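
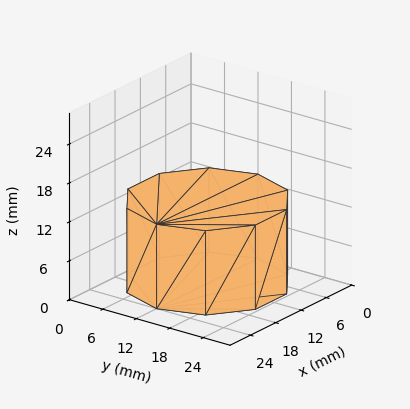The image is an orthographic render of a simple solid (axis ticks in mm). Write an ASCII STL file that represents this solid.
Reading the render: the shape is a regular 10-sided prism (a cylinder approximated with 10 flat sides), circumscribed radius ≈ 12 mm, height ≈ 13 mm (dimensions read to the nearest mm from the axis ticks). For the STL, each face is triangulated and given an outward normal.

solid part
  facet normal 0.0000 0.0000 -1.0000
    outer loop
      vertex 15.71 23.41 0.00
      vertex 21.71 19.05 0.00
      vertex 24.00 12.00 0.00
    endloop
  endfacet
  facet normal 0.0000 0.0000 -1.0000
    outer loop
      vertex 8.29 23.41 0.00
      vertex 15.71 23.41 0.00
      vertex 24.00 12.00 0.00
    endloop
  endfacet
  facet normal 0.0000 0.0000 -1.0000
    outer loop
      vertex 2.29 19.05 0.00
      vertex 8.29 23.41 0.00
      vertex 24.00 12.00 0.00
    endloop
  endfacet
  facet normal 0.0000 0.0000 -1.0000
    outer loop
      vertex 0.00 12.00 0.00
      vertex 2.29 19.05 0.00
      vertex 24.00 12.00 0.00
    endloop
  endfacet
  facet normal 0.0000 0.0000 -1.0000
    outer loop
      vertex 2.29 4.95 0.00
      vertex 0.00 12.00 0.00
      vertex 24.00 12.00 0.00
    endloop
  endfacet
  facet normal 0.0000 0.0000 -1.0000
    outer loop
      vertex 8.29 0.59 0.00
      vertex 2.29 4.95 0.00
      vertex 24.00 12.00 0.00
    endloop
  endfacet
  facet normal 0.0000 0.0000 -1.0000
    outer loop
      vertex 15.71 0.59 0.00
      vertex 8.29 0.59 0.00
      vertex 24.00 12.00 0.00
    endloop
  endfacet
  facet normal 0.0000 0.0000 -1.0000
    outer loop
      vertex 21.71 4.95 0.00
      vertex 15.71 0.59 0.00
      vertex 24.00 12.00 0.00
    endloop
  endfacet
  facet normal 0.0000 0.0000 1.0000
    outer loop
      vertex 24.00 12.00 13.00
      vertex 21.71 19.05 13.00
      vertex 15.71 23.41 13.00
    endloop
  endfacet
  facet normal 0.0000 0.0000 1.0000
    outer loop
      vertex 24.00 12.00 13.00
      vertex 15.71 23.41 13.00
      vertex 8.29 23.41 13.00
    endloop
  endfacet
  facet normal 0.0000 0.0000 1.0000
    outer loop
      vertex 24.00 12.00 13.00
      vertex 8.29 23.41 13.00
      vertex 2.29 19.05 13.00
    endloop
  endfacet
  facet normal 0.0000 0.0000 1.0000
    outer loop
      vertex 24.00 12.00 13.00
      vertex 2.29 19.05 13.00
      vertex 0.00 12.00 13.00
    endloop
  endfacet
  facet normal 0.0000 0.0000 1.0000
    outer loop
      vertex 24.00 12.00 13.00
      vertex 0.00 12.00 13.00
      vertex 2.29 4.95 13.00
    endloop
  endfacet
  facet normal 0.0000 0.0000 1.0000
    outer loop
      vertex 24.00 12.00 13.00
      vertex 2.29 4.95 13.00
      vertex 8.29 0.59 13.00
    endloop
  endfacet
  facet normal 0.0000 0.0000 1.0000
    outer loop
      vertex 24.00 12.00 13.00
      vertex 8.29 0.59 13.00
      vertex 15.71 0.59 13.00
    endloop
  endfacet
  facet normal 0.0000 0.0000 1.0000
    outer loop
      vertex 24.00 12.00 13.00
      vertex 15.71 0.59 13.00
      vertex 21.71 4.95 13.00
    endloop
  endfacet
  facet normal 0.9511 0.3089 0.0000
    outer loop
      vertex 24.00 12.00 0.00
      vertex 21.71 19.05 0.00
      vertex 21.71 19.05 13.00
    endloop
  endfacet
  facet normal 0.9511 0.3089 0.0000
    outer loop
      vertex 24.00 12.00 0.00
      vertex 21.71 19.05 13.00
      vertex 24.00 12.00 13.00
    endloop
  endfacet
  facet normal 0.5879 0.8090 0.0000
    outer loop
      vertex 21.71 19.05 0.00
      vertex 15.71 23.41 0.00
      vertex 15.71 23.41 13.00
    endloop
  endfacet
  facet normal 0.5879 0.8090 0.0000
    outer loop
      vertex 21.71 19.05 0.00
      vertex 15.71 23.41 13.00
      vertex 21.71 19.05 13.00
    endloop
  endfacet
  facet normal 0.0000 1.0000 0.0000
    outer loop
      vertex 15.71 23.41 0.00
      vertex 8.29 23.41 0.00
      vertex 8.29 23.41 13.00
    endloop
  endfacet
  facet normal 0.0000 1.0000 0.0000
    outer loop
      vertex 15.71 23.41 0.00
      vertex 8.29 23.41 13.00
      vertex 15.71 23.41 13.00
    endloop
  endfacet
  facet normal -0.5879 0.8090 0.0000
    outer loop
      vertex 8.29 23.41 0.00
      vertex 2.29 19.05 0.00
      vertex 2.29 19.05 13.00
    endloop
  endfacet
  facet normal -0.5879 0.8090 0.0000
    outer loop
      vertex 8.29 23.41 0.00
      vertex 2.29 19.05 13.00
      vertex 8.29 23.41 13.00
    endloop
  endfacet
  facet normal -0.9511 0.3089 0.0000
    outer loop
      vertex 2.29 19.05 0.00
      vertex 0.00 12.00 0.00
      vertex 0.00 12.00 13.00
    endloop
  endfacet
  facet normal -0.9511 0.3089 0.0000
    outer loop
      vertex 2.29 19.05 0.00
      vertex 0.00 12.00 13.00
      vertex 2.29 19.05 13.00
    endloop
  endfacet
  facet normal -0.9511 -0.3089 0.0000
    outer loop
      vertex 0.00 12.00 0.00
      vertex 2.29 4.95 0.00
      vertex 2.29 4.95 13.00
    endloop
  endfacet
  facet normal -0.9511 -0.3089 0.0000
    outer loop
      vertex 0.00 12.00 0.00
      vertex 2.29 4.95 13.00
      vertex 0.00 12.00 13.00
    endloop
  endfacet
  facet normal -0.5879 -0.8090 0.0000
    outer loop
      vertex 2.29 4.95 0.00
      vertex 8.29 0.59 0.00
      vertex 8.29 0.59 13.00
    endloop
  endfacet
  facet normal -0.5879 -0.8090 0.0000
    outer loop
      vertex 2.29 4.95 0.00
      vertex 8.29 0.59 13.00
      vertex 2.29 4.95 13.00
    endloop
  endfacet
  facet normal 0.0000 -1.0000 0.0000
    outer loop
      vertex 8.29 0.59 0.00
      vertex 15.71 0.59 0.00
      vertex 15.71 0.59 13.00
    endloop
  endfacet
  facet normal 0.0000 -1.0000 0.0000
    outer loop
      vertex 8.29 0.59 0.00
      vertex 15.71 0.59 13.00
      vertex 8.29 0.59 13.00
    endloop
  endfacet
  facet normal 0.5879 -0.8090 0.0000
    outer loop
      vertex 15.71 0.59 0.00
      vertex 21.71 4.95 0.00
      vertex 21.71 4.95 13.00
    endloop
  endfacet
  facet normal 0.5879 -0.8090 0.0000
    outer loop
      vertex 15.71 0.59 0.00
      vertex 21.71 4.95 13.00
      vertex 15.71 0.59 13.00
    endloop
  endfacet
  facet normal 0.9511 -0.3089 0.0000
    outer loop
      vertex 21.71 4.95 0.00
      vertex 24.00 12.00 0.00
      vertex 24.00 12.00 13.00
    endloop
  endfacet
  facet normal 0.9511 -0.3089 0.0000
    outer loop
      vertex 21.71 4.95 0.00
      vertex 24.00 12.00 13.00
      vertex 21.71 4.95 13.00
    endloop
  endfacet
endsolid part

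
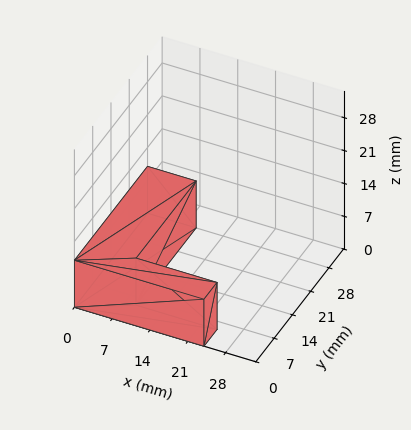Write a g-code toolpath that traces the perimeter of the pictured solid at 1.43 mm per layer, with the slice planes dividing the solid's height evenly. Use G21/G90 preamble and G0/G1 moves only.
Reading the render: the shape is an L-shaped prism: outer 24 × 28 mm, arm thicknesses ≈ 5 mm (horizontal) and 9 mm (vertical), extruded 10 mm in z (dimensions read to the nearest mm from the axis ticks). For the g-code, the solid's height is divided into equal slices at the stated Δz and each level perimeter traced with G1 moves after a G0 lift.

; perimeter-only toolpath
G21 ; units = mm
G90 ; absolute positioning
G28 ; home
; layer 1
G0 Z1.43
G0 X0.00 Y0.00
G1 X24.00 Y0.00
G1 X24.00 Y5.00
G1 X9.00 Y5.00
G1 X9.00 Y28.00
G1 X0.00 Y28.00
G1 X0.00 Y0.00
; layer 2
G0 Z2.86
G0 X0.00 Y0.00
G1 X24.00 Y0.00
G1 X24.00 Y5.00
G1 X9.00 Y5.00
G1 X9.00 Y28.00
G1 X0.00 Y28.00
G1 X0.00 Y0.00
; layer 3
G0 Z4.29
G0 X0.00 Y0.00
G1 X24.00 Y0.00
G1 X24.00 Y5.00
G1 X9.00 Y5.00
G1 X9.00 Y28.00
G1 X0.00 Y28.00
G1 X0.00 Y0.00
; layer 4
G0 Z5.71
G0 X0.00 Y0.00
G1 X24.00 Y0.00
G1 X24.00 Y5.00
G1 X9.00 Y5.00
G1 X9.00 Y28.00
G1 X0.00 Y28.00
G1 X0.00 Y0.00
; layer 5
G0 Z7.14
G0 X0.00 Y0.00
G1 X24.00 Y0.00
G1 X24.00 Y5.00
G1 X9.00 Y5.00
G1 X9.00 Y28.00
G1 X0.00 Y28.00
G1 X0.00 Y0.00
; layer 6
G0 Z8.57
G0 X0.00 Y0.00
G1 X24.00 Y0.00
G1 X24.00 Y5.00
G1 X9.00 Y5.00
G1 X9.00 Y28.00
G1 X0.00 Y28.00
G1 X0.00 Y0.00
; layer 7
G0 Z10.00
G0 X0.00 Y0.00
G1 X24.00 Y0.00
G1 X24.00 Y5.00
G1 X9.00 Y5.00
G1 X9.00 Y28.00
G1 X0.00 Y28.00
G1 X0.00 Y0.00
M2 ; end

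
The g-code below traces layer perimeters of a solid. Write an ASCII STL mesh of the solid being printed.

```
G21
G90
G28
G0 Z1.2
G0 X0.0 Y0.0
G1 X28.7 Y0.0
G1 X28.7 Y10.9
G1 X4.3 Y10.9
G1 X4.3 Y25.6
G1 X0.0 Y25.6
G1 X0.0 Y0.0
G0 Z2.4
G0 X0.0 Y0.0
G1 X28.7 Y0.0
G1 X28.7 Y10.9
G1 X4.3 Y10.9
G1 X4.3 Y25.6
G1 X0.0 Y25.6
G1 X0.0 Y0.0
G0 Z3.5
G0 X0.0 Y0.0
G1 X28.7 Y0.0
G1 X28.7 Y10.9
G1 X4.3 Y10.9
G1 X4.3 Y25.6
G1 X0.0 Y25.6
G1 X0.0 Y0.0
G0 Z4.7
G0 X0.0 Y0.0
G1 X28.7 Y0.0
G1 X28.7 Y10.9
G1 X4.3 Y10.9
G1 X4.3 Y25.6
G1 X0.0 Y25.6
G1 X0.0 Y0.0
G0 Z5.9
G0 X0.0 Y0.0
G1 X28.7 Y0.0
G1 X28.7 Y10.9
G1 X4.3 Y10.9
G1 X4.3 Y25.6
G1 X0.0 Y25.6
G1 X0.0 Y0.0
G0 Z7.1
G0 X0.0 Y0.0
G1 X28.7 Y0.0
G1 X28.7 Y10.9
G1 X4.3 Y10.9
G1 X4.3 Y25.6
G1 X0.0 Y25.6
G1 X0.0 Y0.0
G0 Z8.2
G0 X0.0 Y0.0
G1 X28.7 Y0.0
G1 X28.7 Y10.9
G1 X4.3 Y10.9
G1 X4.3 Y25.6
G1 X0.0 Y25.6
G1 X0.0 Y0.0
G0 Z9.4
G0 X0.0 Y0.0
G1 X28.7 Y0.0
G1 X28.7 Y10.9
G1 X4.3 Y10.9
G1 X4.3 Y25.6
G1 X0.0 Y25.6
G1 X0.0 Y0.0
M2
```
solid part
  facet normal 0.0000 0.0000 -1.0000
    outer loop
      vertex 28.7 10.9 0.0
      vertex 28.7 0.0 0.0
      vertex 0.0 0.0 0.0
    endloop
  endfacet
  facet normal 0.0000 0.0000 -1.0000
    outer loop
      vertex 4.3 10.9 0.0
      vertex 28.7 10.9 0.0
      vertex 0.0 0.0 0.0
    endloop
  endfacet
  facet normal 0.0000 0.0000 -1.0000
    outer loop
      vertex 4.3 25.6 0.0
      vertex 4.3 10.9 0.0
      vertex 0.0 0.0 0.0
    endloop
  endfacet
  facet normal 0.0000 0.0000 -1.0000
    outer loop
      vertex 0.0 25.6 0.0
      vertex 4.3 25.6 0.0
      vertex 0.0 0.0 0.0
    endloop
  endfacet
  facet normal 0.0000 0.0000 1.0000
    outer loop
      vertex 0.0 0.0 9.4
      vertex 28.7 0.0 9.4
      vertex 28.7 10.9 9.4
    endloop
  endfacet
  facet normal 0.0000 0.0000 1.0000
    outer loop
      vertex 0.0 0.0 9.4
      vertex 28.7 10.9 9.4
      vertex 4.3 10.9 9.4
    endloop
  endfacet
  facet normal 0.0000 0.0000 1.0000
    outer loop
      vertex 0.0 0.0 9.4
      vertex 4.3 10.9 9.4
      vertex 4.3 25.6 9.4
    endloop
  endfacet
  facet normal 0.0000 0.0000 1.0000
    outer loop
      vertex 0.0 0.0 9.4
      vertex 4.3 25.6 9.4
      vertex 0.0 25.6 9.4
    endloop
  endfacet
  facet normal 0.0000 -1.0000 0.0000
    outer loop
      vertex 0.0 0.0 0.0
      vertex 28.7 0.0 0.0
      vertex 28.7 0.0 9.4
    endloop
  endfacet
  facet normal 0.0000 -1.0000 0.0000
    outer loop
      vertex 0.0 0.0 0.0
      vertex 28.7 0.0 9.4
      vertex 0.0 0.0 9.4
    endloop
  endfacet
  facet normal 1.0000 0.0000 0.0000
    outer loop
      vertex 28.7 0.0 0.0
      vertex 28.7 10.9 0.0
      vertex 28.7 10.9 9.4
    endloop
  endfacet
  facet normal 1.0000 0.0000 0.0000
    outer loop
      vertex 28.7 0.0 0.0
      vertex 28.7 10.9 9.4
      vertex 28.7 0.0 9.4
    endloop
  endfacet
  facet normal 0.0000 1.0000 0.0000
    outer loop
      vertex 28.7 10.9 0.0
      vertex 4.3 10.9 0.0
      vertex 4.3 10.9 9.4
    endloop
  endfacet
  facet normal 0.0000 1.0000 0.0000
    outer loop
      vertex 28.7 10.9 0.0
      vertex 4.3 10.9 9.4
      vertex 28.7 10.9 9.4
    endloop
  endfacet
  facet normal 1.0000 0.0000 0.0000
    outer loop
      vertex 4.3 10.9 0.0
      vertex 4.3 25.6 0.0
      vertex 4.3 25.6 9.4
    endloop
  endfacet
  facet normal 1.0000 0.0000 0.0000
    outer loop
      vertex 4.3 10.9 0.0
      vertex 4.3 25.6 9.4
      vertex 4.3 10.9 9.4
    endloop
  endfacet
  facet normal 0.0000 1.0000 0.0000
    outer loop
      vertex 4.3 25.6 0.0
      vertex 0.0 25.6 0.0
      vertex 0.0 25.6 9.4
    endloop
  endfacet
  facet normal 0.0000 1.0000 0.0000
    outer loop
      vertex 4.3 25.6 0.0
      vertex 0.0 25.6 9.4
      vertex 4.3 25.6 9.4
    endloop
  endfacet
  facet normal -1.0000 0.0000 0.0000
    outer loop
      vertex 0.0 25.6 0.0
      vertex 0.0 0.0 0.0
      vertex 0.0 0.0 9.4
    endloop
  endfacet
  facet normal -1.0000 0.0000 0.0000
    outer loop
      vertex 0.0 25.6 0.0
      vertex 0.0 0.0 9.4
      vertex 0.0 25.6 9.4
    endloop
  endfacet
endsolid part

The G0 Z moves step by Δz≈1.2 mm. Every layer's G1 loop is the same polygon, so the solid is a straight extrusion of it from z=0 to z≈9.4. Closing with flat bottom and top caps and triangulating gives 20 facets — an L-shaped prism: outer 28.7 × 25.6 mm, arm thicknesses ≈ 10.9 mm (horizontal) and 4.3 mm (vertical), extruded 9.4 mm in z.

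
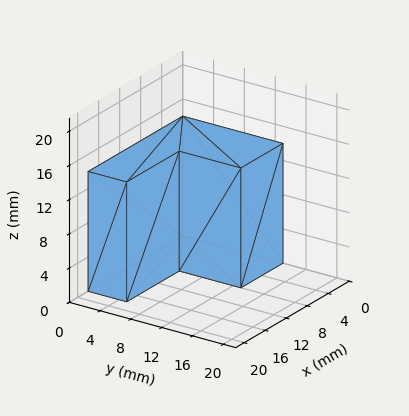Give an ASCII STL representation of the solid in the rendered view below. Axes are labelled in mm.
Reading the render: the shape is an L-shaped prism: outer 18 × 13 mm, arm thicknesses ≈ 5 mm (horizontal) and 8 mm (vertical), extruded 14 mm in z (dimensions read to the nearest mm from the axis ticks). For the STL, each face is triangulated and given an outward normal.

solid part
  facet normal 0.0000 0.0000 -1.0000
    outer loop
      vertex 18.0 5.0 0.0
      vertex 18.0 0.0 0.0
      vertex 0.0 0.0 0.0
    endloop
  endfacet
  facet normal 0.0000 0.0000 -1.0000
    outer loop
      vertex 8.0 5.0 0.0
      vertex 18.0 5.0 0.0
      vertex 0.0 0.0 0.0
    endloop
  endfacet
  facet normal 0.0000 0.0000 -1.0000
    outer loop
      vertex 8.0 13.0 0.0
      vertex 8.0 5.0 0.0
      vertex 0.0 0.0 0.0
    endloop
  endfacet
  facet normal 0.0000 0.0000 -1.0000
    outer loop
      vertex 0.0 13.0 0.0
      vertex 8.0 13.0 0.0
      vertex 0.0 0.0 0.0
    endloop
  endfacet
  facet normal 0.0000 0.0000 1.0000
    outer loop
      vertex 0.0 0.0 14.0
      vertex 18.0 0.0 14.0
      vertex 18.0 5.0 14.0
    endloop
  endfacet
  facet normal 0.0000 0.0000 1.0000
    outer loop
      vertex 0.0 0.0 14.0
      vertex 18.0 5.0 14.0
      vertex 8.0 5.0 14.0
    endloop
  endfacet
  facet normal 0.0000 0.0000 1.0000
    outer loop
      vertex 0.0 0.0 14.0
      vertex 8.0 5.0 14.0
      vertex 8.0 13.0 14.0
    endloop
  endfacet
  facet normal 0.0000 0.0000 1.0000
    outer loop
      vertex 0.0 0.0 14.0
      vertex 8.0 13.0 14.0
      vertex 0.0 13.0 14.0
    endloop
  endfacet
  facet normal 0.0000 -1.0000 0.0000
    outer loop
      vertex 0.0 0.0 0.0
      vertex 18.0 0.0 0.0
      vertex 18.0 0.0 14.0
    endloop
  endfacet
  facet normal 0.0000 -1.0000 0.0000
    outer loop
      vertex 0.0 0.0 0.0
      vertex 18.0 0.0 14.0
      vertex 0.0 0.0 14.0
    endloop
  endfacet
  facet normal 1.0000 0.0000 0.0000
    outer loop
      vertex 18.0 0.0 0.0
      vertex 18.0 5.0 0.0
      vertex 18.0 5.0 14.0
    endloop
  endfacet
  facet normal 1.0000 0.0000 0.0000
    outer loop
      vertex 18.0 0.0 0.0
      vertex 18.0 5.0 14.0
      vertex 18.0 0.0 14.0
    endloop
  endfacet
  facet normal 0.0000 1.0000 0.0000
    outer loop
      vertex 18.0 5.0 0.0
      vertex 8.0 5.0 0.0
      vertex 8.0 5.0 14.0
    endloop
  endfacet
  facet normal 0.0000 1.0000 0.0000
    outer loop
      vertex 18.0 5.0 0.0
      vertex 8.0 5.0 14.0
      vertex 18.0 5.0 14.0
    endloop
  endfacet
  facet normal 1.0000 0.0000 0.0000
    outer loop
      vertex 8.0 5.0 0.0
      vertex 8.0 13.0 0.0
      vertex 8.0 13.0 14.0
    endloop
  endfacet
  facet normal 1.0000 0.0000 0.0000
    outer loop
      vertex 8.0 5.0 0.0
      vertex 8.0 13.0 14.0
      vertex 8.0 5.0 14.0
    endloop
  endfacet
  facet normal 0.0000 1.0000 0.0000
    outer loop
      vertex 8.0 13.0 0.0
      vertex 0.0 13.0 0.0
      vertex 0.0 13.0 14.0
    endloop
  endfacet
  facet normal 0.0000 1.0000 0.0000
    outer loop
      vertex 8.0 13.0 0.0
      vertex 0.0 13.0 14.0
      vertex 8.0 13.0 14.0
    endloop
  endfacet
  facet normal -1.0000 0.0000 0.0000
    outer loop
      vertex 0.0 13.0 0.0
      vertex 0.0 0.0 0.0
      vertex 0.0 0.0 14.0
    endloop
  endfacet
  facet normal -1.0000 0.0000 0.0000
    outer loop
      vertex 0.0 13.0 0.0
      vertex 0.0 0.0 14.0
      vertex 0.0 13.0 14.0
    endloop
  endfacet
endsolid part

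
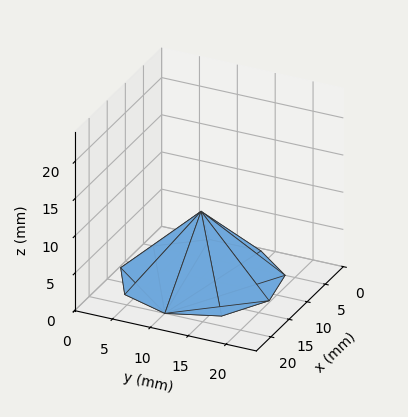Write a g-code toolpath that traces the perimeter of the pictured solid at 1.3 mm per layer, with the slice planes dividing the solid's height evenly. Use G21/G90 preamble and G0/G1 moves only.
Reading the render: the shape is a regular 9-sided pyramid, base circumscribed radius ≈ 10 mm, apex at z ≈ 9 mm (dimensions read to the nearest mm from the axis ticks). For the g-code, the solid's height is divided into equal slices at the stated Δz and each level perimeter traced with G1 moves after a G0 lift.

; perimeter-only toolpath
G21 ; units = mm
G90 ; absolute positioning
G28 ; home
; layer 1
G0 Z1.3
G0 X18.6 Y10.0
G1 X16.6 Y15.5
G1 X11.5 Y18.4
G1 X5.7 Y17.5
G1 X1.9 Y12.9
G1 X1.9 Y7.1
G1 X5.7 Y2.5
G1 X11.5 Y1.6
G1 X16.6 Y4.5
G1 X18.6 Y10.0
; layer 2
G0 Z2.6
G0 X17.1 Y10.0
G1 X15.5 Y14.6
G1 X11.2 Y17.0
G1 X6.4 Y16.2
G1 X3.3 Y12.4
G1 X3.3 Y7.6
G1 X6.4 Y3.8
G1 X11.2 Y3.0
G1 X15.5 Y5.4
G1 X17.1 Y10.0
; layer 3
G0 Z3.9
G0 X15.7 Y10.0
G1 X14.4 Y13.7
G1 X11.0 Y15.6
G1 X7.1 Y15.0
G1 X4.6 Y11.9
G1 X4.6 Y8.1
G1 X7.1 Y5.0
G1 X11.0 Y4.4
G1 X14.4 Y6.3
G1 X15.7 Y10.0
; layer 4
G0 Z5.1
G0 X14.3 Y10.0
G1 X13.3 Y12.7
G1 X10.7 Y14.2
G1 X7.9 Y13.7
G1 X6.0 Y11.5
G1 X6.0 Y8.5
G1 X7.9 Y6.3
G1 X10.7 Y5.8
G1 X13.3 Y7.3
G1 X14.3 Y10.0
; layer 5
G0 Z6.4
G0 X12.9 Y10.0
G1 X12.2 Y11.8
G1 X10.5 Y12.8
G1 X8.6 Y12.5
G1 X7.3 Y11.0
G1 X7.3 Y9.0
G1 X8.6 Y7.5
G1 X10.5 Y7.2
G1 X12.2 Y8.2
G1 X12.9 Y10.0
; layer 6
G0 Z7.7
G0 X11.4 Y10.0
G1 X11.1 Y10.9
G1 X10.2 Y11.4
G1 X9.3 Y11.2
G1 X8.7 Y10.5
G1 X8.7 Y9.5
G1 X9.3 Y8.8
G1 X10.2 Y8.6
G1 X11.1 Y9.1
G1 X11.4 Y10.0
M2 ; end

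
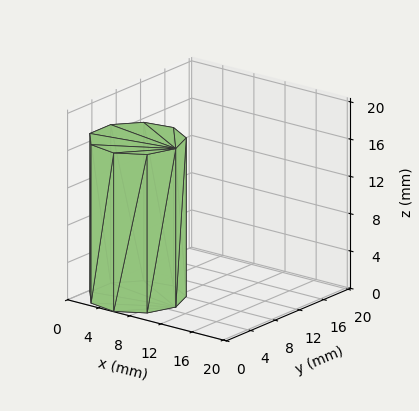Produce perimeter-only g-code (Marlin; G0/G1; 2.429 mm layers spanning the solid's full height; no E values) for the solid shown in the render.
Reading the render: the shape is a regular 9-sided prism (a cylinder approximated with 9 flat sides), circumscribed radius ≈ 5 mm, height ≈ 17 mm (dimensions read to the nearest mm from the axis ticks). For the g-code, the solid's height is divided into equal slices at the stated Δz and each level perimeter traced with G1 moves after a G0 lift.

; perimeter-only toolpath
G21 ; units = mm
G90 ; absolute positioning
G28 ; home
; layer 1
G0 Z2.429
G0 X10.000 Y5.000
G1 X8.830 Y8.214
G1 X5.868 Y9.924
G1 X2.500 Y9.330
G1 X0.302 Y6.710
G1 X0.302 Y3.290
G1 X2.500 Y0.670
G1 X5.868 Y0.076
G1 X8.830 Y1.786
G1 X10.000 Y5.000
; layer 2
G0 Z4.857
G0 X10.000 Y5.000
G1 X8.830 Y8.214
G1 X5.868 Y9.924
G1 X2.500 Y9.330
G1 X0.302 Y6.710
G1 X0.302 Y3.290
G1 X2.500 Y0.670
G1 X5.868 Y0.076
G1 X8.830 Y1.786
G1 X10.000 Y5.000
; layer 3
G0 Z7.286
G0 X10.000 Y5.000
G1 X8.830 Y8.214
G1 X5.868 Y9.924
G1 X2.500 Y9.330
G1 X0.302 Y6.710
G1 X0.302 Y3.290
G1 X2.500 Y0.670
G1 X5.868 Y0.076
G1 X8.830 Y1.786
G1 X10.000 Y5.000
; layer 4
G0 Z9.714
G0 X10.000 Y5.000
G1 X8.830 Y8.214
G1 X5.868 Y9.924
G1 X2.500 Y9.330
G1 X0.302 Y6.710
G1 X0.302 Y3.290
G1 X2.500 Y0.670
G1 X5.868 Y0.076
G1 X8.830 Y1.786
G1 X10.000 Y5.000
; layer 5
G0 Z12.143
G0 X10.000 Y5.000
G1 X8.830 Y8.214
G1 X5.868 Y9.924
G1 X2.500 Y9.330
G1 X0.302 Y6.710
G1 X0.302 Y3.290
G1 X2.500 Y0.670
G1 X5.868 Y0.076
G1 X8.830 Y1.786
G1 X10.000 Y5.000
; layer 6
G0 Z14.571
G0 X10.000 Y5.000
G1 X8.830 Y8.214
G1 X5.868 Y9.924
G1 X2.500 Y9.330
G1 X0.302 Y6.710
G1 X0.302 Y3.290
G1 X2.500 Y0.670
G1 X5.868 Y0.076
G1 X8.830 Y1.786
G1 X10.000 Y5.000
; layer 7
G0 Z17.000
G0 X10.000 Y5.000
G1 X8.830 Y8.214
G1 X5.868 Y9.924
G1 X2.500 Y9.330
G1 X0.302 Y6.710
G1 X0.302 Y3.290
G1 X2.500 Y0.670
G1 X5.868 Y0.076
G1 X8.830 Y1.786
G1 X10.000 Y5.000
M2 ; end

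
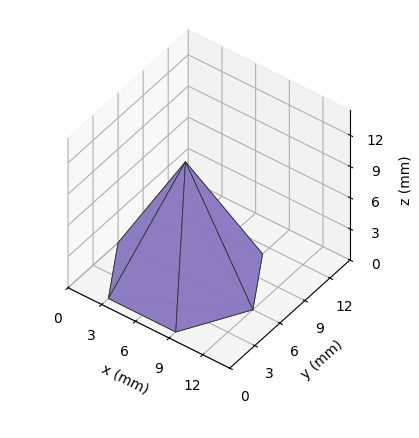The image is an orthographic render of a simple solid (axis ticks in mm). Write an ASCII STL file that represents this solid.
Reading the render: the shape is a regular 6-sided pyramid, base circumscribed radius ≈ 6 mm, apex at z ≈ 11 mm (dimensions read to the nearest mm from the axis ticks). For the STL, each face is triangulated and given an outward normal.

solid part
  facet normal 0.0000 0.0000 -1.0000
    outer loop
      vertex 3.000 11.196 0.000
      vertex 9.000 11.196 0.000
      vertex 12.000 6.000 0.000
    endloop
  endfacet
  facet normal 0.0000 0.0000 -1.0000
    outer loop
      vertex 0.000 6.000 0.000
      vertex 3.000 11.196 0.000
      vertex 12.000 6.000 0.000
    endloop
  endfacet
  facet normal 0.0000 0.0000 -1.0000
    outer loop
      vertex 3.000 0.804 0.000
      vertex 0.000 6.000 0.000
      vertex 12.000 6.000 0.000
    endloop
  endfacet
  facet normal 0.0000 0.0000 -1.0000
    outer loop
      vertex 9.000 0.804 0.000
      vertex 3.000 0.804 0.000
      vertex 12.000 6.000 0.000
    endloop
  endfacet
  facet normal 0.7831 0.4521 0.4271
    outer loop
      vertex 12.000 6.000 0.000
      vertex 9.000 11.196 0.000
      vertex 6.000 6.000 11.000
    endloop
  endfacet
  facet normal 0.0000 0.9042 0.4271
    outer loop
      vertex 9.000 11.196 0.000
      vertex 3.000 11.196 0.000
      vertex 6.000 6.000 11.000
    endloop
  endfacet
  facet normal -0.7831 0.4521 0.4271
    outer loop
      vertex 3.000 11.196 0.000
      vertex 0.000 6.000 0.000
      vertex 6.000 6.000 11.000
    endloop
  endfacet
  facet normal -0.7831 -0.4521 0.4271
    outer loop
      vertex 0.000 6.000 0.000
      vertex 3.000 0.804 0.000
      vertex 6.000 6.000 11.000
    endloop
  endfacet
  facet normal 0.0000 -0.9042 0.4271
    outer loop
      vertex 3.000 0.804 0.000
      vertex 9.000 0.804 0.000
      vertex 6.000 6.000 11.000
    endloop
  endfacet
  facet normal 0.7831 -0.4521 0.4271
    outer loop
      vertex 9.000 0.804 0.000
      vertex 12.000 6.000 0.000
      vertex 6.000 6.000 11.000
    endloop
  endfacet
endsolid part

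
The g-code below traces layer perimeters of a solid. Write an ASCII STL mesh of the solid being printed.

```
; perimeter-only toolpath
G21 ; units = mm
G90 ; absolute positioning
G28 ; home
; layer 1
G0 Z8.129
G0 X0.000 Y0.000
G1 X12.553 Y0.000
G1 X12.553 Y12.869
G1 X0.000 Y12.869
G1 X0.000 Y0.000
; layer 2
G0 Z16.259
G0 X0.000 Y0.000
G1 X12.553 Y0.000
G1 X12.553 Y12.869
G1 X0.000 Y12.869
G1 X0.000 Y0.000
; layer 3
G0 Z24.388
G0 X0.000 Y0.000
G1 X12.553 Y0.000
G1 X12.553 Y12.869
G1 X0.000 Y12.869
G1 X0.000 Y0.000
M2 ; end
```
solid part
  facet normal 0.0000 0.0000 -1.0000
    outer loop
      vertex 12.553 12.869 0.000
      vertex 12.553 0.000 0.000
      vertex 0.000 0.000 0.000
    endloop
  endfacet
  facet normal 0.0000 0.0000 -1.0000
    outer loop
      vertex 0.000 12.869 0.000
      vertex 12.553 12.869 0.000
      vertex 0.000 0.000 0.000
    endloop
  endfacet
  facet normal 0.0000 0.0000 1.0000
    outer loop
      vertex 0.000 0.000 24.388
      vertex 12.553 0.000 24.388
      vertex 12.553 12.869 24.388
    endloop
  endfacet
  facet normal 0.0000 0.0000 1.0000
    outer loop
      vertex 0.000 0.000 24.388
      vertex 12.553 12.869 24.388
      vertex 0.000 12.869 24.388
    endloop
  endfacet
  facet normal 0.0000 -1.0000 0.0000
    outer loop
      vertex 0.000 0.000 0.000
      vertex 12.553 0.000 0.000
      vertex 12.553 0.000 24.388
    endloop
  endfacet
  facet normal 0.0000 -1.0000 0.0000
    outer loop
      vertex 0.000 0.000 0.000
      vertex 12.553 0.000 24.388
      vertex 0.000 0.000 24.388
    endloop
  endfacet
  facet normal 0.0000 1.0000 0.0000
    outer loop
      vertex 12.553 12.869 24.388
      vertex 12.553 12.869 0.000
      vertex 0.000 12.869 0.000
    endloop
  endfacet
  facet normal 0.0000 1.0000 0.0000
    outer loop
      vertex 0.000 12.869 24.388
      vertex 12.553 12.869 24.388
      vertex 0.000 12.869 0.000
    endloop
  endfacet
  facet normal -1.0000 0.0000 0.0000
    outer loop
      vertex 0.000 12.869 24.388
      vertex 0.000 12.869 0.000
      vertex 0.000 0.000 0.000
    endloop
  endfacet
  facet normal -1.0000 0.0000 0.0000
    outer loop
      vertex 0.000 0.000 24.388
      vertex 0.000 12.869 24.388
      vertex 0.000 0.000 0.000
    endloop
  endfacet
  facet normal 1.0000 0.0000 0.0000
    outer loop
      vertex 12.553 0.000 0.000
      vertex 12.553 12.869 0.000
      vertex 12.553 12.869 24.388
    endloop
  endfacet
  facet normal 1.0000 0.0000 0.0000
    outer loop
      vertex 12.553 0.000 0.000
      vertex 12.553 12.869 24.388
      vertex 12.553 0.000 24.388
    endloop
  endfacet
endsolid part

The G0 Z moves step by Δz≈8.129 mm. Every layer's G1 loop is the same polygon, so the solid is a straight extrusion of it from z=0 to z≈24.4. Closing with flat bottom and top caps and triangulating gives 12 facets — a rectangular box, roughly 12.6 × 12.9 mm footprint and 24.4 mm tall.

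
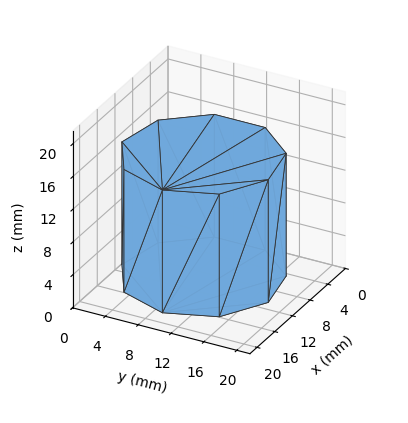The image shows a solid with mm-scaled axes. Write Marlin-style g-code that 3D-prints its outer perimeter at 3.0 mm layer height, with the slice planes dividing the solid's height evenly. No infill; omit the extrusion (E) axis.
Reading the render: the shape is a regular 9-sided prism (a cylinder approximated with 9 flat sides), circumscribed radius ≈ 9 mm, height ≈ 15 mm (dimensions read to the nearest mm from the axis ticks). For the g-code, the solid's height is divided into equal slices at the stated Δz and each level perimeter traced with G1 moves after a G0 lift.

; perimeter-only toolpath
G21 ; units = mm
G90 ; absolute positioning
G28 ; home
; layer 1
G0 Z3.0
G0 X18.0 Y9.0
G1 X15.9 Y14.8
G1 X10.6 Y17.9
G1 X4.5 Y16.8
G1 X0.5 Y12.1
G1 X0.5 Y5.9
G1 X4.5 Y1.2
G1 X10.6 Y0.1
G1 X15.9 Y3.2
G1 X18.0 Y9.0
; layer 2
G0 Z6.0
G0 X18.0 Y9.0
G1 X15.9 Y14.8
G1 X10.6 Y17.9
G1 X4.5 Y16.8
G1 X0.5 Y12.1
G1 X0.5 Y5.9
G1 X4.5 Y1.2
G1 X10.6 Y0.1
G1 X15.9 Y3.2
G1 X18.0 Y9.0
; layer 3
G0 Z9.0
G0 X18.0 Y9.0
G1 X15.9 Y14.8
G1 X10.6 Y17.9
G1 X4.5 Y16.8
G1 X0.5 Y12.1
G1 X0.5 Y5.9
G1 X4.5 Y1.2
G1 X10.6 Y0.1
G1 X15.9 Y3.2
G1 X18.0 Y9.0
; layer 4
G0 Z12.0
G0 X18.0 Y9.0
G1 X15.9 Y14.8
G1 X10.6 Y17.9
G1 X4.5 Y16.8
G1 X0.5 Y12.1
G1 X0.5 Y5.9
G1 X4.5 Y1.2
G1 X10.6 Y0.1
G1 X15.9 Y3.2
G1 X18.0 Y9.0
; layer 5
G0 Z15.0
G0 X18.0 Y9.0
G1 X15.9 Y14.8
G1 X10.6 Y17.9
G1 X4.5 Y16.8
G1 X0.5 Y12.1
G1 X0.5 Y5.9
G1 X4.5 Y1.2
G1 X10.6 Y0.1
G1 X15.9 Y3.2
G1 X18.0 Y9.0
M2 ; end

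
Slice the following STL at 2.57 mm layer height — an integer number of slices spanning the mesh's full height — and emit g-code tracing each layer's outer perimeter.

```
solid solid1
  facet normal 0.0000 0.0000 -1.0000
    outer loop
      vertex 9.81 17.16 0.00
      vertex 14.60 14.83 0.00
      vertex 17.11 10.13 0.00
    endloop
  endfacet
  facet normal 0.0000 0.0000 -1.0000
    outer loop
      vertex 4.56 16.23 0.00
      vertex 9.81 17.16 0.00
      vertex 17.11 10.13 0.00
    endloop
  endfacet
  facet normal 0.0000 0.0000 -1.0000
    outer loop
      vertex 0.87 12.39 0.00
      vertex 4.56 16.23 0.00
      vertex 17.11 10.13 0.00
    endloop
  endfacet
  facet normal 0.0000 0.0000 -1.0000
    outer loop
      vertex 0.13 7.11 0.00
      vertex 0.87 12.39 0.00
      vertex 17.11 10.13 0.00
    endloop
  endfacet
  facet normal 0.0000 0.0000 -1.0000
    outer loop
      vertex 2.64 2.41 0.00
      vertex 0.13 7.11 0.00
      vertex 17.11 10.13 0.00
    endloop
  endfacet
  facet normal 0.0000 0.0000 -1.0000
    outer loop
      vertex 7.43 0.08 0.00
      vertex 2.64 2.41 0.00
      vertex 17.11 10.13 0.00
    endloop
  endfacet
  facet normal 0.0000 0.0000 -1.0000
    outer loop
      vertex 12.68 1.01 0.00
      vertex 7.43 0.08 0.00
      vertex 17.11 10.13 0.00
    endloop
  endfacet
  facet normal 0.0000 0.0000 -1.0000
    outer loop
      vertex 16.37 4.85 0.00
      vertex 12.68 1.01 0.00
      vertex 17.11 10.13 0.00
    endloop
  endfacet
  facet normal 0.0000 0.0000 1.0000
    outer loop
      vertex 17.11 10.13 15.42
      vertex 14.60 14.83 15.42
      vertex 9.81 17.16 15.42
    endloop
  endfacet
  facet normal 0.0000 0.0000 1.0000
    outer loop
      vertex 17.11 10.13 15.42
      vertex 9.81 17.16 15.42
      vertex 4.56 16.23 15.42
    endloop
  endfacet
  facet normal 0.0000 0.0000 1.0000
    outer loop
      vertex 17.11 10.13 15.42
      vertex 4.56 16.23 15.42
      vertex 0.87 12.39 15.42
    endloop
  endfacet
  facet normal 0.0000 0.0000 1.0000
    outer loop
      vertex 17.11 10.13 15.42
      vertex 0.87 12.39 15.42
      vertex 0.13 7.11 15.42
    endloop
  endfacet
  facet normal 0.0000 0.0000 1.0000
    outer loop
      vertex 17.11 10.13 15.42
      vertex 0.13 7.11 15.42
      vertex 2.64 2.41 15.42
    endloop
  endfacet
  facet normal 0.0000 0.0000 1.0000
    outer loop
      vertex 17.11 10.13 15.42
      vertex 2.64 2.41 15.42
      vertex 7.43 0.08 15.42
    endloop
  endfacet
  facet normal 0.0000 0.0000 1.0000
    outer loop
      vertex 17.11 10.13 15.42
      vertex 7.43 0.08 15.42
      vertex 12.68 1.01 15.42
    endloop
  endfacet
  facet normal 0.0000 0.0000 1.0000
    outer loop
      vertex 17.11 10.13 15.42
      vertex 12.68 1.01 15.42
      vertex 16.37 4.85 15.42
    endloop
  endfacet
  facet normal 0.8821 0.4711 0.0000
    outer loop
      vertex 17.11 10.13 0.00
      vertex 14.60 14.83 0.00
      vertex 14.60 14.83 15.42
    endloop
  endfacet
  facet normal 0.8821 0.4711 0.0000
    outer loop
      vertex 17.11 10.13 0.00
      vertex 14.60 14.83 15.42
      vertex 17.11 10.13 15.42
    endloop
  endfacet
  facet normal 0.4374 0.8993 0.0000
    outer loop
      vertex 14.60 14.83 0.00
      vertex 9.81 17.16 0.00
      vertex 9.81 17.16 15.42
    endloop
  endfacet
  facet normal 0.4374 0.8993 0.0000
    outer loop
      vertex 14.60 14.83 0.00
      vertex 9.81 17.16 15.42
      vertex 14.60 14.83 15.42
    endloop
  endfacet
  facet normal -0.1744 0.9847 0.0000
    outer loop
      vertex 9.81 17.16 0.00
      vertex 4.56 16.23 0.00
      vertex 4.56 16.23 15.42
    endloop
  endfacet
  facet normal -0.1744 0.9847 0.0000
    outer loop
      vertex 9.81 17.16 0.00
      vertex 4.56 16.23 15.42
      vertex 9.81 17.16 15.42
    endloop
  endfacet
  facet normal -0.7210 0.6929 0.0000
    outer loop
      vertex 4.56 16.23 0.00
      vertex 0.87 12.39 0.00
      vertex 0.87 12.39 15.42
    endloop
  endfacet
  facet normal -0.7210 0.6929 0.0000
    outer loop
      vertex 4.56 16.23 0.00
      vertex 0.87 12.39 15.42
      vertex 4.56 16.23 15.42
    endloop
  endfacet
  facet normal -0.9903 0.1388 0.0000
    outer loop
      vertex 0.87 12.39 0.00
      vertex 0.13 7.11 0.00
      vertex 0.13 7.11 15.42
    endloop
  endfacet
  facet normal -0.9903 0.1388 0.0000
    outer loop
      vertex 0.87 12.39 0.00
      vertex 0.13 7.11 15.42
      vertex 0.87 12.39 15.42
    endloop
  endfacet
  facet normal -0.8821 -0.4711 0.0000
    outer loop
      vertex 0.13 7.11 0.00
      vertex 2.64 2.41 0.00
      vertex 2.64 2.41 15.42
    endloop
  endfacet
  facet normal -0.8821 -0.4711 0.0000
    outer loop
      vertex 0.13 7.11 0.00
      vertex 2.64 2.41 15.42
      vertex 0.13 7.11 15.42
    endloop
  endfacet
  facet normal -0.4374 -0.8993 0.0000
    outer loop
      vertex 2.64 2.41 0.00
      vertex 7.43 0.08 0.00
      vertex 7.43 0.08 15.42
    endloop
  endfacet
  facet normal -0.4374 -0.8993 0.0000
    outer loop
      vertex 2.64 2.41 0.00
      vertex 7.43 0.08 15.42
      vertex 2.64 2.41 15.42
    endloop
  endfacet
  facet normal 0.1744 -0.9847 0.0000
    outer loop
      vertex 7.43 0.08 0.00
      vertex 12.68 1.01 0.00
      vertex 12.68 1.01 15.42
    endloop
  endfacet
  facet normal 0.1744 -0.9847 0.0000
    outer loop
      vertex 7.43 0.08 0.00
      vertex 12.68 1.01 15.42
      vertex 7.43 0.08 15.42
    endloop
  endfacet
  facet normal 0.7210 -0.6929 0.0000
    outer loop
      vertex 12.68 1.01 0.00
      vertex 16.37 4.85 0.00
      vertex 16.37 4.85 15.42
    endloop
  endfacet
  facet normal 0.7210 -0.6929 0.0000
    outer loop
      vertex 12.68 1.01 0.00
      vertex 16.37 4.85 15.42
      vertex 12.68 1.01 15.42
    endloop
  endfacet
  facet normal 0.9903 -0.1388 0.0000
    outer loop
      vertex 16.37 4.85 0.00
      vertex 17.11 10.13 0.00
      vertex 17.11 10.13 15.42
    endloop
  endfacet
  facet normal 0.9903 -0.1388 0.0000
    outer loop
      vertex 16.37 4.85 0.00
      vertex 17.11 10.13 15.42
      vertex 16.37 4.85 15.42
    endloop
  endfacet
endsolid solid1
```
; perimeter-only toolpath
G21 ; units = mm
G90 ; absolute positioning
G28 ; home
; layer 1
G0 Z2.57
G0 X17.11 Y10.13
G1 X14.60 Y14.83
G1 X9.81 Y17.16
G1 X4.56 Y16.23
G1 X0.87 Y12.39
G1 X0.13 Y7.11
G1 X2.64 Y2.41
G1 X7.43 Y0.08
G1 X12.68 Y1.01
G1 X16.37 Y4.85
G1 X17.11 Y10.13
; layer 2
G0 Z5.14
G0 X17.11 Y10.13
G1 X14.60 Y14.83
G1 X9.81 Y17.16
G1 X4.56 Y16.23
G1 X0.87 Y12.39
G1 X0.13 Y7.11
G1 X2.64 Y2.41
G1 X7.43 Y0.08
G1 X12.68 Y1.01
G1 X16.37 Y4.85
G1 X17.11 Y10.13
; layer 3
G0 Z7.71
G0 X17.11 Y10.13
G1 X14.60 Y14.83
G1 X9.81 Y17.16
G1 X4.56 Y16.23
G1 X0.87 Y12.39
G1 X0.13 Y7.11
G1 X2.64 Y2.41
G1 X7.43 Y0.08
G1 X12.68 Y1.01
G1 X16.37 Y4.85
G1 X17.11 Y10.13
; layer 4
G0 Z10.28
G0 X17.11 Y10.13
G1 X14.60 Y14.83
G1 X9.81 Y17.16
G1 X4.56 Y16.23
G1 X0.87 Y12.39
G1 X0.13 Y7.11
G1 X2.64 Y2.41
G1 X7.43 Y0.08
G1 X12.68 Y1.01
G1 X16.37 Y4.85
G1 X17.11 Y10.13
; layer 5
G0 Z12.85
G0 X17.11 Y10.13
G1 X14.60 Y14.83
G1 X9.81 Y17.16
G1 X4.56 Y16.23
G1 X0.87 Y12.39
G1 X0.13 Y7.11
G1 X2.64 Y2.41
G1 X7.43 Y0.08
G1 X12.68 Y1.01
G1 X16.37 Y4.85
G1 X17.11 Y10.13
; layer 6
G0 Z15.42
G0 X17.11 Y10.13
G1 X14.60 Y14.83
G1 X9.81 Y17.16
G1 X4.56 Y16.23
G1 X0.87 Y12.39
G1 X0.13 Y7.11
G1 X2.64 Y2.41
G1 X7.43 Y0.08
G1 X12.68 Y1.01
G1 X16.37 Y4.85
G1 X17.11 Y10.13
M2 ; end

The solid is a regular 10-sided prism (a cylinder approximated with 10 flat sides), circumscribed radius ≈ 8.62 mm, height ≈ 15.4 mm. Slicing at Δz = 2.57 mm — 6 equal slices spanning the solid's height, so layer i sits at z = i·h/6 — gives 6 non-empty perimeters. Each is a 10-segment closed polygon; G0 lifts to the layer z and rapids to the start vertex, then G1 traces the edges.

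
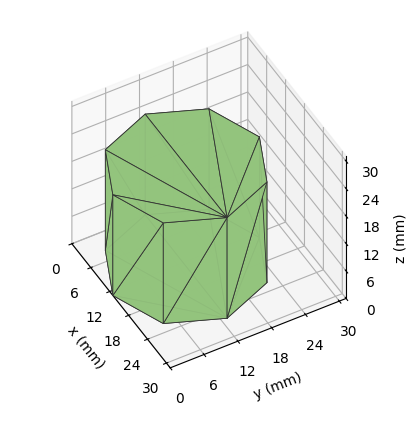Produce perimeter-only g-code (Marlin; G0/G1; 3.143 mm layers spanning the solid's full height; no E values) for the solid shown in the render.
Reading the render: the shape is a regular 8-sided prism (a cylinder approximated with 8 flat sides), circumscribed radius ≈ 13 mm, height ≈ 22 mm (dimensions read to the nearest mm from the axis ticks). For the g-code, the solid's height is divided into equal slices at the stated Δz and each level perimeter traced with G1 moves after a G0 lift.

; perimeter-only toolpath
G21 ; units = mm
G90 ; absolute positioning
G28 ; home
; layer 1
G0 Z3.143
G0 X26.000 Y13.000
G1 X22.192 Y22.192
G1 X13.000 Y26.000
G1 X3.808 Y22.192
G1 X0.000 Y13.000
G1 X3.808 Y3.808
G1 X13.000 Y0.000
G1 X22.192 Y3.808
G1 X26.000 Y13.000
; layer 2
G0 Z6.286
G0 X26.000 Y13.000
G1 X22.192 Y22.192
G1 X13.000 Y26.000
G1 X3.808 Y22.192
G1 X0.000 Y13.000
G1 X3.808 Y3.808
G1 X13.000 Y0.000
G1 X22.192 Y3.808
G1 X26.000 Y13.000
; layer 3
G0 Z9.429
G0 X26.000 Y13.000
G1 X22.192 Y22.192
G1 X13.000 Y26.000
G1 X3.808 Y22.192
G1 X0.000 Y13.000
G1 X3.808 Y3.808
G1 X13.000 Y0.000
G1 X22.192 Y3.808
G1 X26.000 Y13.000
; layer 4
G0 Z12.571
G0 X26.000 Y13.000
G1 X22.192 Y22.192
G1 X13.000 Y26.000
G1 X3.808 Y22.192
G1 X0.000 Y13.000
G1 X3.808 Y3.808
G1 X13.000 Y0.000
G1 X22.192 Y3.808
G1 X26.000 Y13.000
; layer 5
G0 Z15.714
G0 X26.000 Y13.000
G1 X22.192 Y22.192
G1 X13.000 Y26.000
G1 X3.808 Y22.192
G1 X0.000 Y13.000
G1 X3.808 Y3.808
G1 X13.000 Y0.000
G1 X22.192 Y3.808
G1 X26.000 Y13.000
; layer 6
G0 Z18.857
G0 X26.000 Y13.000
G1 X22.192 Y22.192
G1 X13.000 Y26.000
G1 X3.808 Y22.192
G1 X0.000 Y13.000
G1 X3.808 Y3.808
G1 X13.000 Y0.000
G1 X22.192 Y3.808
G1 X26.000 Y13.000
; layer 7
G0 Z22.000
G0 X26.000 Y13.000
G1 X22.192 Y22.192
G1 X13.000 Y26.000
G1 X3.808 Y22.192
G1 X0.000 Y13.000
G1 X3.808 Y3.808
G1 X13.000 Y0.000
G1 X22.192 Y3.808
G1 X26.000 Y13.000
M2 ; end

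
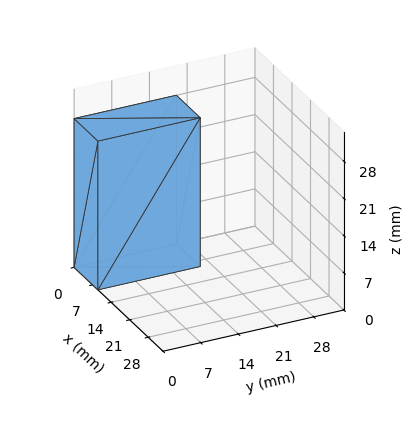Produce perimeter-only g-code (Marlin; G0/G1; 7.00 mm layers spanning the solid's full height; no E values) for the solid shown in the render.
Reading the render: the shape is a rectangular box, roughly 9 × 19 mm footprint and 28 mm tall (dimensions read to the nearest mm from the axis ticks). For the g-code, the solid's height is divided into equal slices at the stated Δz and each level perimeter traced with G1 moves after a G0 lift.

; perimeter-only toolpath
G21 ; units = mm
G90 ; absolute positioning
G28 ; home
; layer 1
G0 Z7.00
G0 X0.00 Y0.00
G1 X9.00 Y0.00
G1 X9.00 Y19.00
G1 X0.00 Y19.00
G1 X0.00 Y0.00
; layer 2
G0 Z14.00
G0 X0.00 Y0.00
G1 X9.00 Y0.00
G1 X9.00 Y19.00
G1 X0.00 Y19.00
G1 X0.00 Y0.00
; layer 3
G0 Z21.00
G0 X0.00 Y0.00
G1 X9.00 Y0.00
G1 X9.00 Y19.00
G1 X0.00 Y19.00
G1 X0.00 Y0.00
; layer 4
G0 Z28.00
G0 X0.00 Y0.00
G1 X9.00 Y0.00
G1 X9.00 Y19.00
G1 X0.00 Y19.00
G1 X0.00 Y0.00
M2 ; end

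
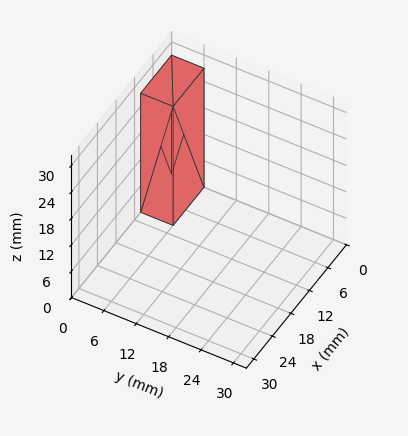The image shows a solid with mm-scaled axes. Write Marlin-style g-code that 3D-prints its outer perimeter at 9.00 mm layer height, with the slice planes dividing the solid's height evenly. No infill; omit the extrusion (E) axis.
Reading the render: the shape is a rectangular box, roughly 10 × 6 mm footprint and 27 mm tall (dimensions read to the nearest mm from the axis ticks). For the g-code, the solid's height is divided into equal slices at the stated Δz and each level perimeter traced with G1 moves after a G0 lift.

; perimeter-only toolpath
G21 ; units = mm
G90 ; absolute positioning
G28 ; home
; layer 1
G0 Z9.00
G0 X0.00 Y0.00
G1 X10.00 Y0.00
G1 X10.00 Y6.00
G1 X0.00 Y6.00
G1 X0.00 Y0.00
; layer 2
G0 Z18.00
G0 X0.00 Y0.00
G1 X10.00 Y0.00
G1 X10.00 Y6.00
G1 X0.00 Y6.00
G1 X0.00 Y0.00
; layer 3
G0 Z27.00
G0 X0.00 Y0.00
G1 X10.00 Y0.00
G1 X10.00 Y6.00
G1 X0.00 Y6.00
G1 X0.00 Y0.00
M2 ; end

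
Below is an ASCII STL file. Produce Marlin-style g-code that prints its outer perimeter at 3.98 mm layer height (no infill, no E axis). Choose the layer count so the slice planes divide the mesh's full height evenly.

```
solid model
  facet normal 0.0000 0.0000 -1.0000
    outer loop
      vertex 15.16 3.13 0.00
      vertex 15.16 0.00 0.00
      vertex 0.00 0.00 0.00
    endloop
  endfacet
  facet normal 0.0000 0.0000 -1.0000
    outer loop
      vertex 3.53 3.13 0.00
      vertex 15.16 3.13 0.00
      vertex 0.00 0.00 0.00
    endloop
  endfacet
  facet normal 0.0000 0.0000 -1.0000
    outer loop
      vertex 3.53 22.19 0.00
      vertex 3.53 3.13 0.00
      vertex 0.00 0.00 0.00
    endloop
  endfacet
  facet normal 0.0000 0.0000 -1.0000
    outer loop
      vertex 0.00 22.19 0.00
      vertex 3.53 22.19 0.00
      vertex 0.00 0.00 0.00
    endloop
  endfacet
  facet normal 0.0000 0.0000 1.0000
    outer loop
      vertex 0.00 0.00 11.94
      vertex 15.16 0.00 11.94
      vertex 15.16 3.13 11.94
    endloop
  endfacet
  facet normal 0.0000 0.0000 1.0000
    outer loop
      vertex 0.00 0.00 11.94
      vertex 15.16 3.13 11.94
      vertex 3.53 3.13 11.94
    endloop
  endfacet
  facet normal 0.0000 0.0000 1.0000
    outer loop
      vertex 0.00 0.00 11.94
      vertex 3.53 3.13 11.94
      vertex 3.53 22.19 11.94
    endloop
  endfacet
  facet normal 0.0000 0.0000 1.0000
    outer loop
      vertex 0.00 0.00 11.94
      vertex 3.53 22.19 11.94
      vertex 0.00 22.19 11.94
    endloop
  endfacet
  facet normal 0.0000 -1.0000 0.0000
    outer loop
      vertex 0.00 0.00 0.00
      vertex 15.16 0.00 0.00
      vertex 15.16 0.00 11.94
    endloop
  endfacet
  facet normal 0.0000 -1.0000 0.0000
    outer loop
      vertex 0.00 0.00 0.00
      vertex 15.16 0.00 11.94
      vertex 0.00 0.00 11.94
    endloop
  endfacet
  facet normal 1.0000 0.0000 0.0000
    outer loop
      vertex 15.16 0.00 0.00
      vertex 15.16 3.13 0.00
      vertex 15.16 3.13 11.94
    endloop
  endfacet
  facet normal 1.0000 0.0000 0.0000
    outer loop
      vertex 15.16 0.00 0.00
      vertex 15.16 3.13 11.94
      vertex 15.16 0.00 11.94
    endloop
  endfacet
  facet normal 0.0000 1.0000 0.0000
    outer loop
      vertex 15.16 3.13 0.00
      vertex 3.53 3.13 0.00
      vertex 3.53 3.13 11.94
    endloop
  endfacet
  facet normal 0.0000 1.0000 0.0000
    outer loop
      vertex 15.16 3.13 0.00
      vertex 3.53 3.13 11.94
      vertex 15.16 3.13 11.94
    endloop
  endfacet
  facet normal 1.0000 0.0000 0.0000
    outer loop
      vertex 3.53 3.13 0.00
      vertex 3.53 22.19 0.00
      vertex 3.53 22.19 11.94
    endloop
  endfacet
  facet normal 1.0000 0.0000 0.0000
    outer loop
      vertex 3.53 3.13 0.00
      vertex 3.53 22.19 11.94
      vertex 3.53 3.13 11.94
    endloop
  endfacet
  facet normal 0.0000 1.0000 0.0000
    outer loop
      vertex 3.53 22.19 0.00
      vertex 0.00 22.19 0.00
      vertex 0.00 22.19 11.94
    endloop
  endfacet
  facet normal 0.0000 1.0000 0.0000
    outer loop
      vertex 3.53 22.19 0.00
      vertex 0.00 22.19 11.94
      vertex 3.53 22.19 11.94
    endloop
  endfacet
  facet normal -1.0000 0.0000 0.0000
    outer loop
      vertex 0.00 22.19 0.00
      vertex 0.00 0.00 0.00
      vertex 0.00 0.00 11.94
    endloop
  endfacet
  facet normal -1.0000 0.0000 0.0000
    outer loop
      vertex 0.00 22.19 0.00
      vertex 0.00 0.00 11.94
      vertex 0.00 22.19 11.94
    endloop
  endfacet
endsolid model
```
; perimeter-only toolpath
G21 ; units = mm
G90 ; absolute positioning
G28 ; home
; layer 1
G0 Z3.98
G0 X0.00 Y0.00
G1 X15.16 Y0.00
G1 X15.16 Y3.13
G1 X3.53 Y3.13
G1 X3.53 Y22.19
G1 X0.00 Y22.19
G1 X0.00 Y0.00
; layer 2
G0 Z7.96
G0 X0.00 Y0.00
G1 X15.16 Y0.00
G1 X15.16 Y3.13
G1 X3.53 Y3.13
G1 X3.53 Y22.19
G1 X0.00 Y22.19
G1 X0.00 Y0.00
; layer 3
G0 Z11.94
G0 X0.00 Y0.00
G1 X15.16 Y0.00
G1 X15.16 Y3.13
G1 X3.53 Y3.13
G1 X3.53 Y22.19
G1 X0.00 Y22.19
G1 X0.00 Y0.00
M2 ; end

The solid is an L-shaped prism: outer 15.2 × 22.2 mm, arm thicknesses ≈ 3.13 mm (horizontal) and 3.53 mm (vertical), extruded 11.9 mm in z. Slicing at Δz = 3.98 mm — 3 equal slices spanning the solid's height, so layer i sits at z = i·h/3 — gives 3 non-empty perimeters. Each is a 6-segment closed polygon; G0 lifts to the layer z and rapids to the start vertex, then G1 traces the edges.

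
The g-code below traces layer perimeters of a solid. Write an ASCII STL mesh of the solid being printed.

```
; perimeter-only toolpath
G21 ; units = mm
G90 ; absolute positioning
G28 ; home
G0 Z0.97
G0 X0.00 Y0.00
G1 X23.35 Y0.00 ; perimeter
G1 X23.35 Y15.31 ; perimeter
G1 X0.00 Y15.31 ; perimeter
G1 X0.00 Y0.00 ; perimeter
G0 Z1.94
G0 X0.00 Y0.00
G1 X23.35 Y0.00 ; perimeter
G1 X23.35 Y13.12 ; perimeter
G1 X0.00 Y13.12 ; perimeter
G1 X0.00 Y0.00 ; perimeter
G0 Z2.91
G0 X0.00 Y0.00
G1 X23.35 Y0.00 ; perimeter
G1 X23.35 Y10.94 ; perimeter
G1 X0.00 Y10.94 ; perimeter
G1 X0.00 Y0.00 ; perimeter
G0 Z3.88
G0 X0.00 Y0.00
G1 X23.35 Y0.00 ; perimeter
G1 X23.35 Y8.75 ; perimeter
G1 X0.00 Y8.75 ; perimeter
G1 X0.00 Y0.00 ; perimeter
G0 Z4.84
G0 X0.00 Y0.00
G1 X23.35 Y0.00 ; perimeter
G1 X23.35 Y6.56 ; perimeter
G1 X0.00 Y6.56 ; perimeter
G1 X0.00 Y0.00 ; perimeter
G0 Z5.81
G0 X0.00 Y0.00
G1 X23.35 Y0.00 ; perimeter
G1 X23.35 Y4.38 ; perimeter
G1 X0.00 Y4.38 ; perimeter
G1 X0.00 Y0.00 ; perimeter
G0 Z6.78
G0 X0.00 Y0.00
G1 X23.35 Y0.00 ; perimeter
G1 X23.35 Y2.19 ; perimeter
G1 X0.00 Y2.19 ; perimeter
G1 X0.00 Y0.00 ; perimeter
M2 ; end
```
solid part
  facet normal 0.0000 0.0000 -1.0000
    outer loop
      vertex 23.35 17.50 0.00
      vertex 23.35 0.00 0.00
      vertex 0.00 0.00 0.00
    endloop
  endfacet
  facet normal 0.0000 0.0000 -1.0000
    outer loop
      vertex 0.00 17.50 0.00
      vertex 23.35 17.50 0.00
      vertex 0.00 0.00 0.00
    endloop
  endfacet
  facet normal 0.0000 -1.0000 0.0000
    outer loop
      vertex 0.00 0.00 0.00
      vertex 23.35 0.00 0.00
      vertex 23.35 0.00 7.75
    endloop
  endfacet
  facet normal 0.0000 -1.0000 0.0000
    outer loop
      vertex 0.00 0.00 0.00
      vertex 23.35 0.00 7.75
      vertex 0.00 0.00 7.75
    endloop
  endfacet
  facet normal 0.0000 0.4049 0.9143
    outer loop
      vertex 0.00 0.00 7.75
      vertex 23.35 0.00 7.75
      vertex 23.35 17.50 0.00
    endloop
  endfacet
  facet normal 0.0000 0.4049 0.9143
    outer loop
      vertex 0.00 0.00 7.75
      vertex 23.35 17.50 0.00
      vertex 0.00 17.50 0.00
    endloop
  endfacet
  facet normal -1.0000 0.0000 0.0000
    outer loop
      vertex 0.00 0.00 7.75
      vertex 0.00 17.50 0.00
      vertex 0.00 0.00 0.00
    endloop
  endfacet
  facet normal 1.0000 0.0000 0.0000
    outer loop
      vertex 23.35 0.00 0.00
      vertex 23.35 17.50 0.00
      vertex 23.35 0.00 7.75
    endloop
  endfacet
endsolid part

The G0 Z moves step by Δz≈0.97 mm. The G1 loops shrink linearly with z, so the solid tapers from its base footprint up to z≈7.75. Closing with a flat bottom cap and the tapered top and triangulating gives 8 facets — a wedge (ramp): 23.4 × 17.5 mm base, rising to 7.75 mm along the y=0 edge and sloping linearly to z=0 at y=17.5.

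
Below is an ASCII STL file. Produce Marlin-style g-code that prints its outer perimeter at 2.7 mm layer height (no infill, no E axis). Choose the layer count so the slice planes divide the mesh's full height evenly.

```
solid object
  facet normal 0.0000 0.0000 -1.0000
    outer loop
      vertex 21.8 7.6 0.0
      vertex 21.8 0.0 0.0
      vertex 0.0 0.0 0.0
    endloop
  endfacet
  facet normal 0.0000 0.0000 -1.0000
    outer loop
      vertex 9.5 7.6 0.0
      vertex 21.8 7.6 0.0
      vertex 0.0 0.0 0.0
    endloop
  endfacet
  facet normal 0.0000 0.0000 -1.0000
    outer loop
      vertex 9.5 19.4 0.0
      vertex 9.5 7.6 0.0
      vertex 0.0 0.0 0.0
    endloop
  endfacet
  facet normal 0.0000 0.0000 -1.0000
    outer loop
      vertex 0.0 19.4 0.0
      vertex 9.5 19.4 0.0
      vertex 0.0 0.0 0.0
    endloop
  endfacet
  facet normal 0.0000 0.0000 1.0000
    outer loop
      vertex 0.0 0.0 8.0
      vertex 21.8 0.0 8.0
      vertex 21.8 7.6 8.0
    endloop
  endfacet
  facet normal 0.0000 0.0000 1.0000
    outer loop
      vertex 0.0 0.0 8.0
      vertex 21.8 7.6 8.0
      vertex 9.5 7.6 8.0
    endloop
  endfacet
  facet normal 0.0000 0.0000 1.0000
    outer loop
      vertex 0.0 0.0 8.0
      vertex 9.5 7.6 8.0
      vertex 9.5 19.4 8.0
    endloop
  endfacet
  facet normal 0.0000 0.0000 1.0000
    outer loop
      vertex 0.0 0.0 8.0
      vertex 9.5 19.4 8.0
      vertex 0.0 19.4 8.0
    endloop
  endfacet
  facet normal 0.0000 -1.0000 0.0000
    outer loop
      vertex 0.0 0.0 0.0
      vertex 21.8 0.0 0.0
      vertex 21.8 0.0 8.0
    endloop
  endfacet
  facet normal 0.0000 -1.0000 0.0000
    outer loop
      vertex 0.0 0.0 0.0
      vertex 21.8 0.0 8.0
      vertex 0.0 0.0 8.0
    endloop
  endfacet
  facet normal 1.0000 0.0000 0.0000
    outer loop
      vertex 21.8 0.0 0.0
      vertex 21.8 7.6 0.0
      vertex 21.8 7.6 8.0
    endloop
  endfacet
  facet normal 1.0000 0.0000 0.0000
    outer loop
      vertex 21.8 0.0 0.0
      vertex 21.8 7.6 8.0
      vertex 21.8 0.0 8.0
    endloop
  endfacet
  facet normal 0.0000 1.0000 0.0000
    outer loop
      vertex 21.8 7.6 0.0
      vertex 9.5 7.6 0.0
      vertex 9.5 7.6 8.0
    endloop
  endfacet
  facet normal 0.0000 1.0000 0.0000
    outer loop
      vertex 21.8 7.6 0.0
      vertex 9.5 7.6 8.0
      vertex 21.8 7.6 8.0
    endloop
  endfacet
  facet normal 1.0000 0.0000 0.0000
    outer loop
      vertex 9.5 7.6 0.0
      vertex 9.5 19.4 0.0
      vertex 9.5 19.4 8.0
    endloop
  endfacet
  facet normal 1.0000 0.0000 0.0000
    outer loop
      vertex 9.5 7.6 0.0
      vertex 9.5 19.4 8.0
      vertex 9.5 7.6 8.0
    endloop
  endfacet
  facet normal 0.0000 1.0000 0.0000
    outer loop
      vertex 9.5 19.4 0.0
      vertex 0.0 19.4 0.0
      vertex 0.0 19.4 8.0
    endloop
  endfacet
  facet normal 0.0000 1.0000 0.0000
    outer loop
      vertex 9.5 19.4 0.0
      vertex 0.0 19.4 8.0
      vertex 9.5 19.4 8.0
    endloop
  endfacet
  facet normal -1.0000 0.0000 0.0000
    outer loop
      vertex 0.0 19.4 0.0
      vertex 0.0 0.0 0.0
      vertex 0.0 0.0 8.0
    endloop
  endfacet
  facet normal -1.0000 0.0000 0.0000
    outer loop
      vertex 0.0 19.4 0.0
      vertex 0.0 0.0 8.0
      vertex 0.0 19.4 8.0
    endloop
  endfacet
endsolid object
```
; perimeter-only toolpath
G21 ; units = mm
G90 ; absolute positioning
G28 ; home
; layer 1
G0 Z2.7
G0 X0.0 Y0.0
G1 X21.8 Y0.0
G1 X21.8 Y7.6
G1 X9.5 Y7.6
G1 X9.5 Y19.4
G1 X0.0 Y19.4
G1 X0.0 Y0.0
; layer 2
G0 Z5.3
G0 X0.0 Y0.0
G1 X21.8 Y0.0
G1 X21.8 Y7.6
G1 X9.5 Y7.6
G1 X9.5 Y19.4
G1 X0.0 Y19.4
G1 X0.0 Y0.0
; layer 3
G0 Z8.0
G0 X0.0 Y0.0
G1 X21.8 Y0.0
G1 X21.8 Y7.6
G1 X9.5 Y7.6
G1 X9.5 Y19.4
G1 X0.0 Y19.4
G1 X0.0 Y0.0
M2 ; end

The solid is an L-shaped prism: outer 21.8 × 19.4 mm, arm thicknesses ≈ 7.6 mm (horizontal) and 9.5 mm (vertical), extruded 8 mm in z. Slicing at Δz = 2.7 mm — 3 equal slices spanning the solid's height, so layer i sits at z = i·h/3 — gives 3 non-empty perimeters. Each is a 6-segment closed polygon; G0 lifts to the layer z and rapids to the start vertex, then G1 traces the edges.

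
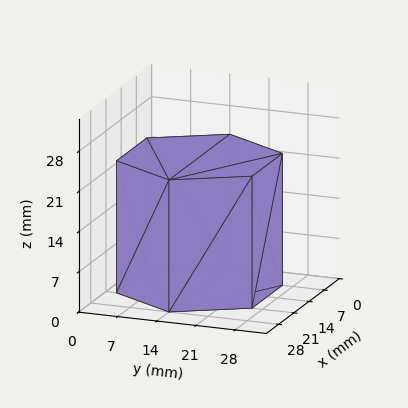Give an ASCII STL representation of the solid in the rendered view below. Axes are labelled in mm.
Reading the render: the shape is a regular 6-sided prism (a cylinder approximated with 6 flat sides), circumscribed radius ≈ 14 mm, height ≈ 23 mm (dimensions read to the nearest mm from the axis ticks). For the STL, each face is triangulated and given an outward normal.

solid part
  facet normal 0.0000 0.0000 -1.0000
    outer loop
      vertex 7.00 26.12 0.00
      vertex 21.00 26.12 0.00
      vertex 28.00 14.00 0.00
    endloop
  endfacet
  facet normal 0.0000 0.0000 -1.0000
    outer loop
      vertex 0.00 14.00 0.00
      vertex 7.00 26.12 0.00
      vertex 28.00 14.00 0.00
    endloop
  endfacet
  facet normal 0.0000 0.0000 -1.0000
    outer loop
      vertex 7.00 1.88 0.00
      vertex 0.00 14.00 0.00
      vertex 28.00 14.00 0.00
    endloop
  endfacet
  facet normal 0.0000 0.0000 -1.0000
    outer loop
      vertex 21.00 1.88 0.00
      vertex 7.00 1.88 0.00
      vertex 28.00 14.00 0.00
    endloop
  endfacet
  facet normal 0.0000 0.0000 1.0000
    outer loop
      vertex 28.00 14.00 23.00
      vertex 21.00 26.12 23.00
      vertex 7.00 26.12 23.00
    endloop
  endfacet
  facet normal 0.0000 0.0000 1.0000
    outer loop
      vertex 28.00 14.00 23.00
      vertex 7.00 26.12 23.00
      vertex 0.00 14.00 23.00
    endloop
  endfacet
  facet normal 0.0000 0.0000 1.0000
    outer loop
      vertex 28.00 14.00 23.00
      vertex 0.00 14.00 23.00
      vertex 7.00 1.88 23.00
    endloop
  endfacet
  facet normal 0.0000 0.0000 1.0000
    outer loop
      vertex 28.00 14.00 23.00
      vertex 7.00 1.88 23.00
      vertex 21.00 1.88 23.00
    endloop
  endfacet
  facet normal 0.8659 0.5001 0.0000
    outer loop
      vertex 28.00 14.00 0.00
      vertex 21.00 26.12 0.00
      vertex 21.00 26.12 23.00
    endloop
  endfacet
  facet normal 0.8659 0.5001 0.0000
    outer loop
      vertex 28.00 14.00 0.00
      vertex 21.00 26.12 23.00
      vertex 28.00 14.00 23.00
    endloop
  endfacet
  facet normal 0.0000 1.0000 0.0000
    outer loop
      vertex 21.00 26.12 0.00
      vertex 7.00 26.12 0.00
      vertex 7.00 26.12 23.00
    endloop
  endfacet
  facet normal 0.0000 1.0000 0.0000
    outer loop
      vertex 21.00 26.12 0.00
      vertex 7.00 26.12 23.00
      vertex 21.00 26.12 23.00
    endloop
  endfacet
  facet normal -0.8659 0.5001 0.0000
    outer loop
      vertex 7.00 26.12 0.00
      vertex 0.00 14.00 0.00
      vertex 0.00 14.00 23.00
    endloop
  endfacet
  facet normal -0.8659 0.5001 0.0000
    outer loop
      vertex 7.00 26.12 0.00
      vertex 0.00 14.00 23.00
      vertex 7.00 26.12 23.00
    endloop
  endfacet
  facet normal -0.8659 -0.5001 0.0000
    outer loop
      vertex 0.00 14.00 0.00
      vertex 7.00 1.88 0.00
      vertex 7.00 1.88 23.00
    endloop
  endfacet
  facet normal -0.8659 -0.5001 0.0000
    outer loop
      vertex 0.00 14.00 0.00
      vertex 7.00 1.88 23.00
      vertex 0.00 14.00 23.00
    endloop
  endfacet
  facet normal 0.0000 -1.0000 0.0000
    outer loop
      vertex 7.00 1.88 0.00
      vertex 21.00 1.88 0.00
      vertex 21.00 1.88 23.00
    endloop
  endfacet
  facet normal 0.0000 -1.0000 0.0000
    outer loop
      vertex 7.00 1.88 0.00
      vertex 21.00 1.88 23.00
      vertex 7.00 1.88 23.00
    endloop
  endfacet
  facet normal 0.8659 -0.5001 0.0000
    outer loop
      vertex 21.00 1.88 0.00
      vertex 28.00 14.00 0.00
      vertex 28.00 14.00 23.00
    endloop
  endfacet
  facet normal 0.8659 -0.5001 0.0000
    outer loop
      vertex 21.00 1.88 0.00
      vertex 28.00 14.00 23.00
      vertex 21.00 1.88 23.00
    endloop
  endfacet
endsolid part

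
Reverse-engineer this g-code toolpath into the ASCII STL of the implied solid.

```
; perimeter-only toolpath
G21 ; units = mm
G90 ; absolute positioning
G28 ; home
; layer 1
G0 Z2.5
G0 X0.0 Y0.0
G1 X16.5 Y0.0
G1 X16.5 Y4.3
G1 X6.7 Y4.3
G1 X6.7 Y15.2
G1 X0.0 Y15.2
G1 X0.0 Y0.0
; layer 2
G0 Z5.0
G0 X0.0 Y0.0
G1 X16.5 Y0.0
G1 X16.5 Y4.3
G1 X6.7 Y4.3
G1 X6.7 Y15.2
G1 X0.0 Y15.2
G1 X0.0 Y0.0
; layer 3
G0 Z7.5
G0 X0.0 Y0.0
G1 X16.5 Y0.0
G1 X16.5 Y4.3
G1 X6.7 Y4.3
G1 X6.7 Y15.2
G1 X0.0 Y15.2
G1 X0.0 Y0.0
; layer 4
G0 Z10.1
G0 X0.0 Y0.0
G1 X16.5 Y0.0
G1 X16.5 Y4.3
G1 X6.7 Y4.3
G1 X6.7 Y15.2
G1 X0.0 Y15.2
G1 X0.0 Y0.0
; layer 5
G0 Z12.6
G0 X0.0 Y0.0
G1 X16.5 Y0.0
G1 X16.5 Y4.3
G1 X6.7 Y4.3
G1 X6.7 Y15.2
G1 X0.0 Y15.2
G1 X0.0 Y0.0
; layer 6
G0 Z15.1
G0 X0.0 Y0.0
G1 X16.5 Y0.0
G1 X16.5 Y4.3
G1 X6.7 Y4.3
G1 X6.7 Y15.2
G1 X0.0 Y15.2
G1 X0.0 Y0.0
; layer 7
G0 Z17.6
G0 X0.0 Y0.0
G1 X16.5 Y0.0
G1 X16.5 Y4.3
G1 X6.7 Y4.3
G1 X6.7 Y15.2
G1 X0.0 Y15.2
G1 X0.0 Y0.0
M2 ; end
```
solid part
  facet normal 0.0000 0.0000 -1.0000
    outer loop
      vertex 16.5 4.3 0.0
      vertex 16.5 0.0 0.0
      vertex 0.0 0.0 0.0
    endloop
  endfacet
  facet normal 0.0000 0.0000 -1.0000
    outer loop
      vertex 6.7 4.3 0.0
      vertex 16.5 4.3 0.0
      vertex 0.0 0.0 0.0
    endloop
  endfacet
  facet normal 0.0000 0.0000 -1.0000
    outer loop
      vertex 6.7 15.2 0.0
      vertex 6.7 4.3 0.0
      vertex 0.0 0.0 0.0
    endloop
  endfacet
  facet normal 0.0000 0.0000 -1.0000
    outer loop
      vertex 0.0 15.2 0.0
      vertex 6.7 15.2 0.0
      vertex 0.0 0.0 0.0
    endloop
  endfacet
  facet normal 0.0000 0.0000 1.0000
    outer loop
      vertex 0.0 0.0 17.6
      vertex 16.5 0.0 17.6
      vertex 16.5 4.3 17.6
    endloop
  endfacet
  facet normal 0.0000 0.0000 1.0000
    outer loop
      vertex 0.0 0.0 17.6
      vertex 16.5 4.3 17.6
      vertex 6.7 4.3 17.6
    endloop
  endfacet
  facet normal 0.0000 0.0000 1.0000
    outer loop
      vertex 0.0 0.0 17.6
      vertex 6.7 4.3 17.6
      vertex 6.7 15.2 17.6
    endloop
  endfacet
  facet normal 0.0000 0.0000 1.0000
    outer loop
      vertex 0.0 0.0 17.6
      vertex 6.7 15.2 17.6
      vertex 0.0 15.2 17.6
    endloop
  endfacet
  facet normal 0.0000 -1.0000 0.0000
    outer loop
      vertex 0.0 0.0 0.0
      vertex 16.5 0.0 0.0
      vertex 16.5 0.0 17.6
    endloop
  endfacet
  facet normal 0.0000 -1.0000 0.0000
    outer loop
      vertex 0.0 0.0 0.0
      vertex 16.5 0.0 17.6
      vertex 0.0 0.0 17.6
    endloop
  endfacet
  facet normal 1.0000 0.0000 0.0000
    outer loop
      vertex 16.5 0.0 0.0
      vertex 16.5 4.3 0.0
      vertex 16.5 4.3 17.6
    endloop
  endfacet
  facet normal 1.0000 0.0000 0.0000
    outer loop
      vertex 16.5 0.0 0.0
      vertex 16.5 4.3 17.6
      vertex 16.5 0.0 17.6
    endloop
  endfacet
  facet normal 0.0000 1.0000 0.0000
    outer loop
      vertex 16.5 4.3 0.0
      vertex 6.7 4.3 0.0
      vertex 6.7 4.3 17.6
    endloop
  endfacet
  facet normal 0.0000 1.0000 0.0000
    outer loop
      vertex 16.5 4.3 0.0
      vertex 6.7 4.3 17.6
      vertex 16.5 4.3 17.6
    endloop
  endfacet
  facet normal 1.0000 0.0000 0.0000
    outer loop
      vertex 6.7 4.3 0.0
      vertex 6.7 15.2 0.0
      vertex 6.7 15.2 17.6
    endloop
  endfacet
  facet normal 1.0000 0.0000 0.0000
    outer loop
      vertex 6.7 4.3 0.0
      vertex 6.7 15.2 17.6
      vertex 6.7 4.3 17.6
    endloop
  endfacet
  facet normal 0.0000 1.0000 0.0000
    outer loop
      vertex 6.7 15.2 0.0
      vertex 0.0 15.2 0.0
      vertex 0.0 15.2 17.6
    endloop
  endfacet
  facet normal 0.0000 1.0000 0.0000
    outer loop
      vertex 6.7 15.2 0.0
      vertex 0.0 15.2 17.6
      vertex 6.7 15.2 17.6
    endloop
  endfacet
  facet normal -1.0000 0.0000 0.0000
    outer loop
      vertex 0.0 15.2 0.0
      vertex 0.0 0.0 0.0
      vertex 0.0 0.0 17.6
    endloop
  endfacet
  facet normal -1.0000 0.0000 0.0000
    outer loop
      vertex 0.0 15.2 0.0
      vertex 0.0 0.0 17.6
      vertex 0.0 15.2 17.6
    endloop
  endfacet
endsolid part

The G0 Z moves step by Δz≈2.5 mm. Every layer's G1 loop is the same polygon, so the solid is a straight extrusion of it from z=0 to z≈17.6. Closing with flat bottom and top caps and triangulating gives 20 facets — an L-shaped prism: outer 16.5 × 15.2 mm, arm thicknesses ≈ 4.3 mm (horizontal) and 6.7 mm (vertical), extruded 17.6 mm in z.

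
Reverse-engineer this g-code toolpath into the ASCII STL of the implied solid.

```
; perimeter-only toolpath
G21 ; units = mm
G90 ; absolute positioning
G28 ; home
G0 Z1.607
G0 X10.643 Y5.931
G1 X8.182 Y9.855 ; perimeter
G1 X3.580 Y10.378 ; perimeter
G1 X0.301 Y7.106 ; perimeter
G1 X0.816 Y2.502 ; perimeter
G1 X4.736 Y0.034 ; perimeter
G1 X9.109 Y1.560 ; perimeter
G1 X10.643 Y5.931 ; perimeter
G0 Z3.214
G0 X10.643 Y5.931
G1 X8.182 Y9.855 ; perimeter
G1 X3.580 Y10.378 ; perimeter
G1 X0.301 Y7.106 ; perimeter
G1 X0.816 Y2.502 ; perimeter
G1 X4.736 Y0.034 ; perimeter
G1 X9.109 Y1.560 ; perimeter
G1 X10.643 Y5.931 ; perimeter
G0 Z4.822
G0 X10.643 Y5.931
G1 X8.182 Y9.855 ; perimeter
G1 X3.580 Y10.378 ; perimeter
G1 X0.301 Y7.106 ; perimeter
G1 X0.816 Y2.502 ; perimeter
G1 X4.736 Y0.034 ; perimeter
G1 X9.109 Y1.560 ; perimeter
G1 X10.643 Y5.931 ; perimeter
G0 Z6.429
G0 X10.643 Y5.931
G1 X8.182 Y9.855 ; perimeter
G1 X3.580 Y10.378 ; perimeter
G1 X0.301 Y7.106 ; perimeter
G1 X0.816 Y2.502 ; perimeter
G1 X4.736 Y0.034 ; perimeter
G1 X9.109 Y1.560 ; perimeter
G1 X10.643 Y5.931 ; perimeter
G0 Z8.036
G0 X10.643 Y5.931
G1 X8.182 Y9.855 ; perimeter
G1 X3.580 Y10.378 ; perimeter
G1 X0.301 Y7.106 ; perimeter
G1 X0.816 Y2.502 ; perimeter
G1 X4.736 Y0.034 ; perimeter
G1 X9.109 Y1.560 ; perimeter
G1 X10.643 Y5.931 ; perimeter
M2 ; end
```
solid part
  facet normal 0.0000 0.0000 -1.0000
    outer loop
      vertex 3.580 10.378 0.000
      vertex 8.182 9.855 0.000
      vertex 10.643 5.931 0.000
    endloop
  endfacet
  facet normal 0.0000 0.0000 -1.0000
    outer loop
      vertex 0.301 7.106 0.000
      vertex 3.580 10.378 0.000
      vertex 10.643 5.931 0.000
    endloop
  endfacet
  facet normal 0.0000 0.0000 -1.0000
    outer loop
      vertex 0.816 2.502 0.000
      vertex 0.301 7.106 0.000
      vertex 10.643 5.931 0.000
    endloop
  endfacet
  facet normal 0.0000 0.0000 -1.0000
    outer loop
      vertex 4.736 0.034 0.000
      vertex 0.816 2.502 0.000
      vertex 10.643 5.931 0.000
    endloop
  endfacet
  facet normal 0.0000 0.0000 -1.0000
    outer loop
      vertex 9.109 1.560 0.000
      vertex 4.736 0.034 0.000
      vertex 10.643 5.931 0.000
    endloop
  endfacet
  facet normal 0.0000 0.0000 1.0000
    outer loop
      vertex 10.643 5.931 8.036
      vertex 8.182 9.855 8.036
      vertex 3.580 10.378 8.036
    endloop
  endfacet
  facet normal 0.0000 0.0000 1.0000
    outer loop
      vertex 10.643 5.931 8.036
      vertex 3.580 10.378 8.036
      vertex 0.301 7.106 8.036
    endloop
  endfacet
  facet normal 0.0000 0.0000 1.0000
    outer loop
      vertex 10.643 5.931 8.036
      vertex 0.301 7.106 8.036
      vertex 0.816 2.502 8.036
    endloop
  endfacet
  facet normal 0.0000 0.0000 1.0000
    outer loop
      vertex 10.643 5.931 8.036
      vertex 0.816 2.502 8.036
      vertex 4.736 0.034 8.036
    endloop
  endfacet
  facet normal 0.0000 0.0000 1.0000
    outer loop
      vertex 10.643 5.931 8.036
      vertex 4.736 0.034 8.036
      vertex 9.109 1.560 8.036
    endloop
  endfacet
  facet normal 0.8472 0.5313 0.0000
    outer loop
      vertex 10.643 5.931 0.000
      vertex 8.182 9.855 0.000
      vertex 8.182 9.855 8.036
    endloop
  endfacet
  facet normal 0.8472 0.5313 0.0000
    outer loop
      vertex 10.643 5.931 0.000
      vertex 8.182 9.855 8.036
      vertex 10.643 5.931 8.036
    endloop
  endfacet
  facet normal 0.1129 0.9936 0.0000
    outer loop
      vertex 8.182 9.855 0.000
      vertex 3.580 10.378 0.000
      vertex 3.580 10.378 8.036
    endloop
  endfacet
  facet normal 0.1129 0.9936 0.0000
    outer loop
      vertex 8.182 9.855 0.000
      vertex 3.580 10.378 8.036
      vertex 8.182 9.855 8.036
    endloop
  endfacet
  facet normal -0.7064 0.7079 0.0000
    outer loop
      vertex 3.580 10.378 0.000
      vertex 0.301 7.106 0.000
      vertex 0.301 7.106 8.036
    endloop
  endfacet
  facet normal -0.7064 0.7079 0.0000
    outer loop
      vertex 3.580 10.378 0.000
      vertex 0.301 7.106 8.036
      vertex 3.580 10.378 8.036
    endloop
  endfacet
  facet normal -0.9938 -0.1112 0.0000
    outer loop
      vertex 0.301 7.106 0.000
      vertex 0.816 2.502 0.000
      vertex 0.816 2.502 8.036
    endloop
  endfacet
  facet normal -0.9938 -0.1112 0.0000
    outer loop
      vertex 0.301 7.106 0.000
      vertex 0.816 2.502 8.036
      vertex 0.301 7.106 8.036
    endloop
  endfacet
  facet normal -0.5328 -0.8462 0.0000
    outer loop
      vertex 0.816 2.502 0.000
      vertex 4.736 0.034 0.000
      vertex 4.736 0.034 8.036
    endloop
  endfacet
  facet normal -0.5328 -0.8462 0.0000
    outer loop
      vertex 0.816 2.502 0.000
      vertex 4.736 0.034 8.036
      vertex 0.816 2.502 8.036
    endloop
  endfacet
  facet normal 0.3295 -0.9442 0.0000
    outer loop
      vertex 4.736 0.034 0.000
      vertex 9.109 1.560 0.000
      vertex 9.109 1.560 8.036
    endloop
  endfacet
  facet normal 0.3295 -0.9442 0.0000
    outer loop
      vertex 4.736 0.034 0.000
      vertex 9.109 1.560 8.036
      vertex 4.736 0.034 8.036
    endloop
  endfacet
  facet normal 0.9436 -0.3311 0.0000
    outer loop
      vertex 9.109 1.560 0.000
      vertex 10.643 5.931 0.000
      vertex 10.643 5.931 8.036
    endloop
  endfacet
  facet normal 0.9436 -0.3311 0.0000
    outer loop
      vertex 9.109 1.560 0.000
      vertex 10.643 5.931 8.036
      vertex 9.109 1.560 8.036
    endloop
  endfacet
endsolid part

The G0 Z moves step by Δz≈1.607 mm. Every layer's G1 loop is the same polygon, so the solid is a straight extrusion of it from z=0 to z≈8.04. Closing with flat bottom and top caps and triangulating gives 24 facets — a regular 7-sided prism (a cylinder approximated with 7 flat sides), circumscribed radius ≈ 5.34 mm, height ≈ 8.04 mm.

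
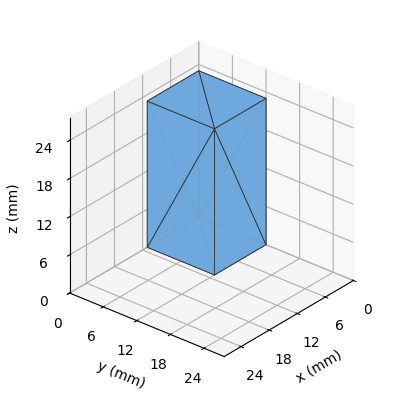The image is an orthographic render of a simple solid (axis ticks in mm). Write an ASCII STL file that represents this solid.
Reading the render: the shape is a rectangular box, roughly 11 × 12 mm footprint and 23 mm tall (dimensions read to the nearest mm from the axis ticks). For the STL, each face is triangulated and given an outward normal.

solid part
  facet normal 0.0000 0.0000 -1.0000
    outer loop
      vertex 11.00 12.00 0.00
      vertex 11.00 0.00 0.00
      vertex 0.00 0.00 0.00
    endloop
  endfacet
  facet normal 0.0000 0.0000 -1.0000
    outer loop
      vertex 0.00 12.00 0.00
      vertex 11.00 12.00 0.00
      vertex 0.00 0.00 0.00
    endloop
  endfacet
  facet normal 0.0000 0.0000 1.0000
    outer loop
      vertex 0.00 0.00 23.00
      vertex 11.00 0.00 23.00
      vertex 11.00 12.00 23.00
    endloop
  endfacet
  facet normal 0.0000 0.0000 1.0000
    outer loop
      vertex 0.00 0.00 23.00
      vertex 11.00 12.00 23.00
      vertex 0.00 12.00 23.00
    endloop
  endfacet
  facet normal 0.0000 -1.0000 0.0000
    outer loop
      vertex 0.00 0.00 0.00
      vertex 11.00 0.00 0.00
      vertex 11.00 0.00 23.00
    endloop
  endfacet
  facet normal 0.0000 -1.0000 0.0000
    outer loop
      vertex 0.00 0.00 0.00
      vertex 11.00 0.00 23.00
      vertex 0.00 0.00 23.00
    endloop
  endfacet
  facet normal 0.0000 1.0000 0.0000
    outer loop
      vertex 11.00 12.00 23.00
      vertex 11.00 12.00 0.00
      vertex 0.00 12.00 0.00
    endloop
  endfacet
  facet normal 0.0000 1.0000 0.0000
    outer loop
      vertex 0.00 12.00 23.00
      vertex 11.00 12.00 23.00
      vertex 0.00 12.00 0.00
    endloop
  endfacet
  facet normal -1.0000 0.0000 0.0000
    outer loop
      vertex 0.00 12.00 23.00
      vertex 0.00 12.00 0.00
      vertex 0.00 0.00 0.00
    endloop
  endfacet
  facet normal -1.0000 0.0000 0.0000
    outer loop
      vertex 0.00 0.00 23.00
      vertex 0.00 12.00 23.00
      vertex 0.00 0.00 0.00
    endloop
  endfacet
  facet normal 1.0000 0.0000 0.0000
    outer loop
      vertex 11.00 0.00 0.00
      vertex 11.00 12.00 0.00
      vertex 11.00 12.00 23.00
    endloop
  endfacet
  facet normal 1.0000 0.0000 0.0000
    outer loop
      vertex 11.00 0.00 0.00
      vertex 11.00 12.00 23.00
      vertex 11.00 0.00 23.00
    endloop
  endfacet
endsolid part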